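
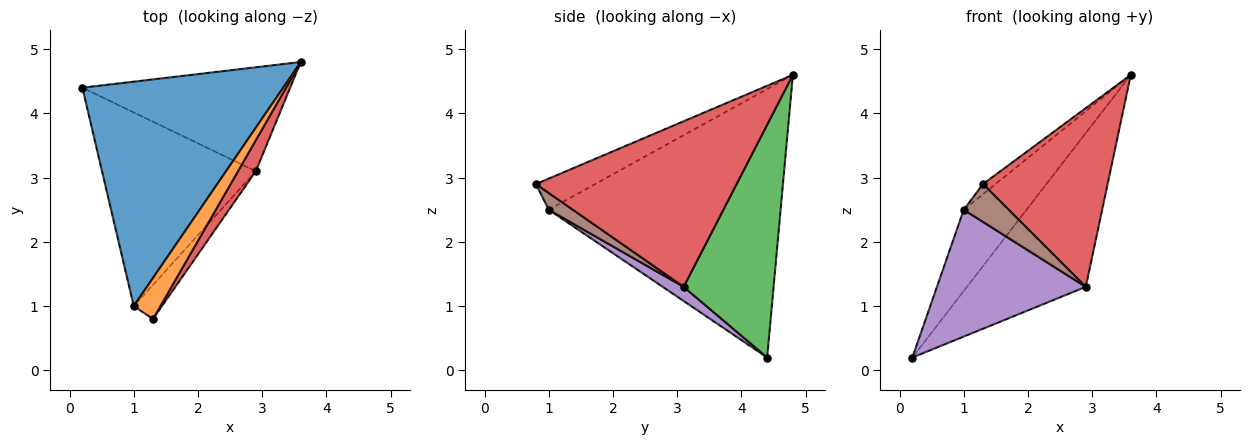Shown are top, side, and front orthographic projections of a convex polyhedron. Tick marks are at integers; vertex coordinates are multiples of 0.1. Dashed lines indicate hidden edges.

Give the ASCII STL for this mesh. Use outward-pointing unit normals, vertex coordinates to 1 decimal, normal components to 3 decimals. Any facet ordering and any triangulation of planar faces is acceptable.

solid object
 facet normal -0.783 0.212 0.585
  outer loop
   vertex 1.0 1.0 2.5
   vertex 3.6 4.8 4.6
   vertex 0.2 4.4 0.2
  endloop
 endfacet
 facet normal -0.750 0.159 0.642
  outer loop
   vertex 1.0 1.0 2.5
   vertex 1.3 0.8 2.9
   vertex 3.6 4.8 4.6
  endloop
 endfacet
 facet normal 0.531 0.702 -0.474
  outer loop
   vertex 2.9 3.1 1.3
   vertex 0.2 4.4 0.2
   vertex 3.6 4.8 4.6
  endloop
 endfacet
 facet normal 0.846 -0.525 0.091
  outer loop
   vertex 2.9 3.1 1.3
   vertex 3.6 4.8 4.6
   vertex 1.3 0.8 2.9
  endloop
 endfacet
 facet normal 0.077 -0.546 -0.834
  outer loop
   vertex 2.9 3.1 1.3
   vertex 1.0 1.0 2.5
   vertex 0.2 4.4 0.2
  endloop
 endfacet
 facet normal 0.370 -0.690 -0.622
  outer loop
   vertex 2.9 3.1 1.3
   vertex 1.3 0.8 2.9
   vertex 1.0 1.0 2.5
  endloop
 endfacet
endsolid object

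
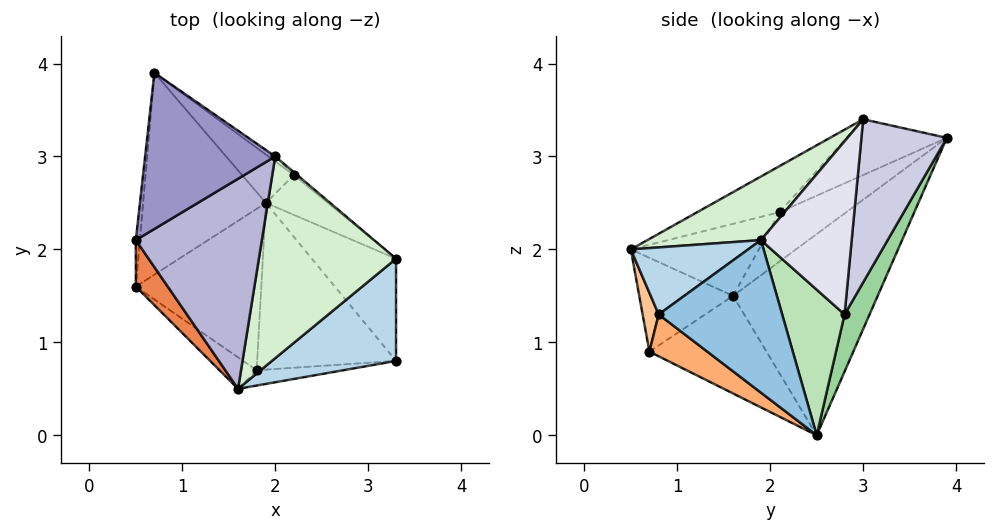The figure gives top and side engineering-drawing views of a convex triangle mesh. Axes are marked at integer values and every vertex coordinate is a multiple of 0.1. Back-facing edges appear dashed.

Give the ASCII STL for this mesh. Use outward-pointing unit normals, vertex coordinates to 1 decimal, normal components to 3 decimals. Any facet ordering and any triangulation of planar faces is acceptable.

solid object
 facet normal -0.776 0.417 -0.473
  outer loop
   vertex 1.9 2.5 0.0
   vertex 0.5 1.6 1.5
   vertex 0.7 3.9 3.2
  endloop
 endfacet
 facet normal 0.826 0.332 -0.456
  outer loop
   vertex 3.3 1.9 2.1
   vertex 3.3 0.8 1.3
   vertex 1.9 2.5 0.0
  endloop
 endfacet
 facet normal 0.400 -0.539 0.741
  outer loop
   vertex 3.3 1.9 2.1
   vertex 1.6 0.5 2.0
   vertex 3.3 0.8 1.3
  endloop
 endfacet
 facet normal -0.986 0.145 -0.081
  outer loop
   vertex 0.5 2.1 2.4
   vertex 0.7 3.9 3.2
   vertex 0.5 1.6 1.5
  endloop
 endfacet
 facet normal -0.738 -0.590 0.328
  outer loop
   vertex 0.5 2.1 2.4
   vertex 0.5 1.6 1.5
   vertex 1.6 0.5 2.0
  endloop
 endfacet
 facet normal 0.258 -0.443 -0.858
  outer loop
   vertex 1.8 0.7 0.9
   vertex 1.9 2.5 0.0
   vertex 3.3 0.8 1.3
  endloop
 endfacet
 facet normal 0.108 -0.981 -0.159
  outer loop
   vertex 1.8 0.7 0.9
   vertex 3.3 0.8 1.3
   vertex 1.6 0.5 2.0
  endloop
 endfacet
 facet normal -0.578 -0.339 -0.743
  outer loop
   vertex 1.8 0.7 0.9
   vertex 0.5 1.6 1.5
   vertex 1.9 2.5 0.0
  endloop
 endfacet
 facet normal -0.626 -0.739 -0.248
  outer loop
   vertex 1.8 0.7 0.9
   vertex 1.6 0.5 2.0
   vertex 0.5 1.6 1.5
  endloop
 endfacet
 facet normal 0.310 0.908 -0.281
  outer loop
   vertex 2.2 2.8 1.3
   vertex 1.9 2.5 0.0
   vertex 0.7 3.9 3.2
  endloop
 endfacet
 facet normal 0.727 0.613 -0.309
  outer loop
   vertex 2.2 2.8 1.3
   vertex 3.3 1.9 2.1
   vertex 1.9 2.5 0.0
  endloop
 endfacet
 facet normal 0.364 -0.499 0.786
  outer loop
   vertex 2.0 3.0 3.4
   vertex 1.6 0.5 2.0
   vertex 3.3 1.9 2.1
  endloop
 endfacet
 facet normal -0.370 -0.343 0.863
  outer loop
   vertex 2.0 3.0 3.4
   vertex 0.7 3.9 3.2
   vertex 0.5 2.1 2.4
  endloop
 endfacet
 facet normal -0.311 -0.426 0.850
  outer loop
   vertex 2.0 3.0 3.4
   vertex 0.5 2.1 2.4
   vertex 1.6 0.5 2.0
  endloop
 endfacet
 facet normal 0.572 0.820 -0.024
  outer loop
   vertex 2.0 3.0 3.4
   vertex 2.2 2.8 1.3
   vertex 0.7 3.9 3.2
  endloop
 endfacet
 facet normal 0.639 0.769 -0.012
  outer loop
   vertex 2.0 3.0 3.4
   vertex 3.3 1.9 2.1
   vertex 2.2 2.8 1.3
  endloop
 endfacet
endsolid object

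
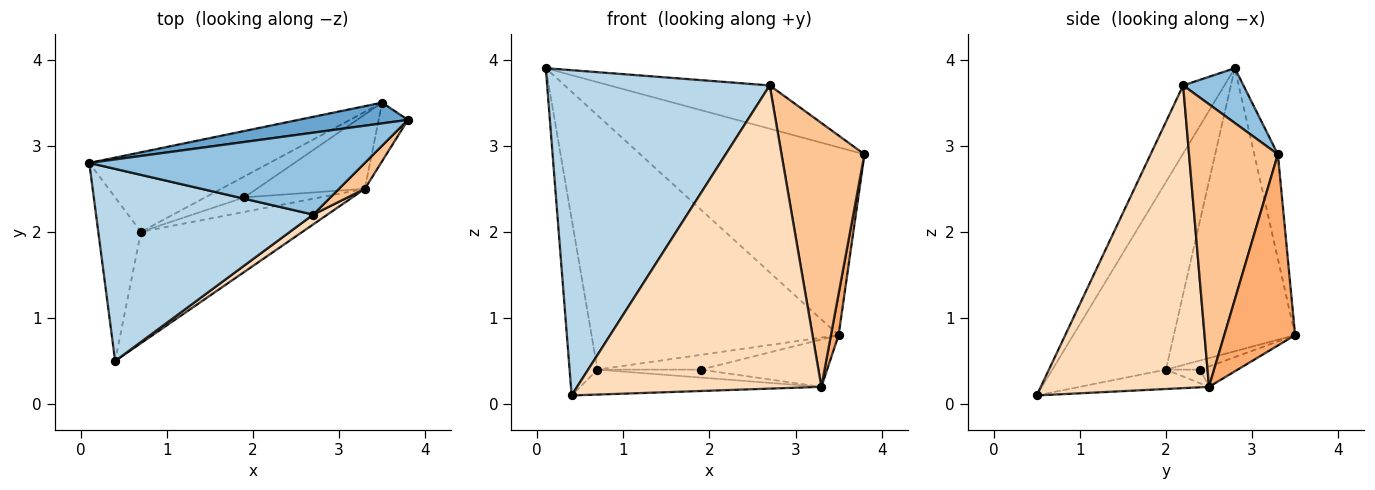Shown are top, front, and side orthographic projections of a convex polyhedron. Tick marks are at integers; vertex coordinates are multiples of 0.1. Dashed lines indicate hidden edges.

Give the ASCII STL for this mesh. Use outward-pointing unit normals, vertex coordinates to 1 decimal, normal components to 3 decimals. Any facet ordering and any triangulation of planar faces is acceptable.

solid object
 facet normal -0.104 0.989 0.109
  outer loop
   vertex 3.5 3.5 0.8
   vertex 0.1 2.8 3.9
   vertex 3.8 3.3 2.9
  endloop
 endfacet
 facet normal 0.173 0.460 0.871
  outer loop
   vertex 2.7 2.2 3.7
   vertex 3.8 3.3 2.9
   vertex 0.1 2.8 3.9
  endloop
 endfacet
 facet normal -0.158 -0.850 0.502
  outer loop
   vertex 2.7 2.2 3.7
   vertex 0.1 2.8 3.9
   vertex 0.4 0.5 0.1
  endloop
 endfacet
 facet normal -0.948 0.233 -0.216
  outer loop
   vertex 0.7 2.0 0.4
   vertex 0.4 0.5 0.1
   vertex 0.1 2.8 3.9
  endloop
 endfacet
 facet normal -0.424 0.864 -0.270
  outer loop
   vertex 0.7 2.0 0.4
   vertex 0.1 2.8 3.9
   vertex 3.5 3.5 0.8
  endloop
 endfacet
 facet normal 0.983 -0.106 -0.151
  outer loop
   vertex 3.3 2.5 0.2
   vertex 3.5 3.5 0.8
   vertex 3.8 3.3 2.9
  endloop
 endfacet
 facet normal 0.729 -0.681 0.067
  outer loop
   vertex 3.3 2.5 0.2
   vertex 3.8 3.3 2.9
   vertex 2.7 2.2 3.7
  endloop
 endfacet
 facet normal 0.567 -0.823 0.027
  outer loop
   vertex 3.3 2.5 0.2
   vertex 2.7 2.2 3.7
   vertex 0.4 0.5 0.1
  endloop
 endfacet
 facet normal -0.116 0.217 -0.969
  outer loop
   vertex 3.3 2.5 0.2
   vertex 0.4 0.5 0.1
   vertex 0.7 2.0 0.4
  endloop
 endfacet
 facet normal -0.189 0.566 -0.802
  outer loop
   vertex 1.9 2.4 0.4
   vertex 0.7 2.0 0.4
   vertex 3.5 3.5 0.8
  endloop
 endfacet
 facet normal -0.157 0.531 -0.833
  outer loop
   vertex 1.9 2.4 0.4
   vertex 3.5 3.5 0.8
   vertex 3.3 2.5 0.2
  endloop
 endfacet
 facet normal -0.158 0.473 -0.867
  outer loop
   vertex 1.9 2.4 0.4
   vertex 3.3 2.5 0.2
   vertex 0.7 2.0 0.4
  endloop
 endfacet
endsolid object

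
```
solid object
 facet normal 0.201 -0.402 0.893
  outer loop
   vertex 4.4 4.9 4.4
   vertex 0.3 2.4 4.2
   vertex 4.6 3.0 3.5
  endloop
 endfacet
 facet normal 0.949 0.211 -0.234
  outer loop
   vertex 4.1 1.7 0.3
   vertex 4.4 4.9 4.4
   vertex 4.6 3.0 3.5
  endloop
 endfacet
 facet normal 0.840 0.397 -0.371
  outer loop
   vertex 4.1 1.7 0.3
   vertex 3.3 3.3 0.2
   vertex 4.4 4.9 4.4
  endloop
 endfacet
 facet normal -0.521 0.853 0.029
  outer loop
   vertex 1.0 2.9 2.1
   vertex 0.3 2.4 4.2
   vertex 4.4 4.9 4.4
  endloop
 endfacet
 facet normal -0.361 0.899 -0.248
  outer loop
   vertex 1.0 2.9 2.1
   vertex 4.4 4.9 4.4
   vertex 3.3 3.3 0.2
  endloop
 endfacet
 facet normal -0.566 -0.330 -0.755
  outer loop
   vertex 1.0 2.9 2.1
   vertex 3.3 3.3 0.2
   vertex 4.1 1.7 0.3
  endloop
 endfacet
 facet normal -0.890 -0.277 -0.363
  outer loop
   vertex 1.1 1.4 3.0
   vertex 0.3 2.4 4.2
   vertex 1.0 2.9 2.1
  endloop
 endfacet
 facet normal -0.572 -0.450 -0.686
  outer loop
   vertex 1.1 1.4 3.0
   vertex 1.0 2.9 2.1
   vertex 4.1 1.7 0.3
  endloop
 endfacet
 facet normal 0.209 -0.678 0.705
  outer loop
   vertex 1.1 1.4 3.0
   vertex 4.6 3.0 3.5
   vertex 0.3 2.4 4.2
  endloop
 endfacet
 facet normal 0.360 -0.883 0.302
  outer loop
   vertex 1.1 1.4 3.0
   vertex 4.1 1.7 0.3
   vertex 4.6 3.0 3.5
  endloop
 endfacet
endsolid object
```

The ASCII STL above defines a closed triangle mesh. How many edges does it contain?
15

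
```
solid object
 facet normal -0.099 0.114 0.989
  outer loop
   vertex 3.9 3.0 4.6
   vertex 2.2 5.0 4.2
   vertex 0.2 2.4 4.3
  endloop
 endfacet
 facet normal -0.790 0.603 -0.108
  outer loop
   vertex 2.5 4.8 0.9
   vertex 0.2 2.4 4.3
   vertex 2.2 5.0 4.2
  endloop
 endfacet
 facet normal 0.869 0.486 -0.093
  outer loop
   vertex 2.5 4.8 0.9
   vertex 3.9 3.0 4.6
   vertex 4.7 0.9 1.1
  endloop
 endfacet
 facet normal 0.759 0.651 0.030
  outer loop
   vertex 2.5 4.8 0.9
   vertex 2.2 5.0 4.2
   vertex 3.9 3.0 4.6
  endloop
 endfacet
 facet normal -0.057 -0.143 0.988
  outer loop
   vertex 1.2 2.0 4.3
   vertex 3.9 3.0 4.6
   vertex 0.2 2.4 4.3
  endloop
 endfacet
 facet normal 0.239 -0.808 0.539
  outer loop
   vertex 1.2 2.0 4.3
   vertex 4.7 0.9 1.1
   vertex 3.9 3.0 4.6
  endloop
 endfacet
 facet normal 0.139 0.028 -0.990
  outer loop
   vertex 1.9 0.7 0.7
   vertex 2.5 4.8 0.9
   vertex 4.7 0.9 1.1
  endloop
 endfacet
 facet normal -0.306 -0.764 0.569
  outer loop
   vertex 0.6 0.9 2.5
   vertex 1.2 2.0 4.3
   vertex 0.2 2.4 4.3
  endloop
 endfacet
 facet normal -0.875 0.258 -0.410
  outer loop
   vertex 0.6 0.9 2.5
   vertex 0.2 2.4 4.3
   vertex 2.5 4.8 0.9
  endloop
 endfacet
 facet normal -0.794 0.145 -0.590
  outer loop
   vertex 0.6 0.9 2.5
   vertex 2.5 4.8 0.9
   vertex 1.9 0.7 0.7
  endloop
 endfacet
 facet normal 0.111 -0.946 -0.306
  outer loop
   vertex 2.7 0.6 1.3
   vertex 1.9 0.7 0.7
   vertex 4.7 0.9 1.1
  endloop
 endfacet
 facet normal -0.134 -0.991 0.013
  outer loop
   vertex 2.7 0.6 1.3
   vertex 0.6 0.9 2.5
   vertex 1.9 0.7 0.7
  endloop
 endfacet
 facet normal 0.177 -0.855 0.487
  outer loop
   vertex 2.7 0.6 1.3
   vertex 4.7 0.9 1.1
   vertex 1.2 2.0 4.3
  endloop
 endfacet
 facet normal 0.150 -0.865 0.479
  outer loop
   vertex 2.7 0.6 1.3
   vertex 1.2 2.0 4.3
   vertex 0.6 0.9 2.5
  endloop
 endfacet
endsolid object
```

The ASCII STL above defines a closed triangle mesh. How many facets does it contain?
14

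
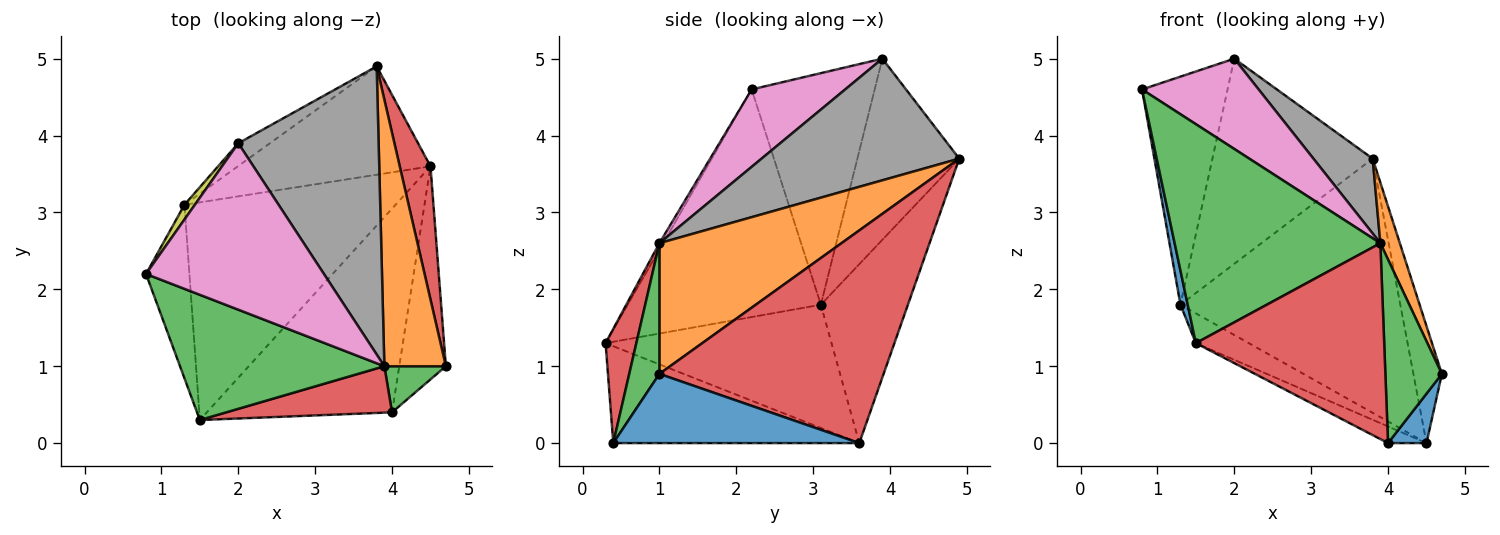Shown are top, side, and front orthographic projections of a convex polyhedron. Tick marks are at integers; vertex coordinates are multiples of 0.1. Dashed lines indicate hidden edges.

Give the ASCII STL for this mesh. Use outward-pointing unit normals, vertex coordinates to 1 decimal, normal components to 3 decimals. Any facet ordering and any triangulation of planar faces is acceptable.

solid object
 facet normal -0.982 -0.037 -0.187
  outer loop
   vertex 1.3 3.1 1.8
   vertex 1.5 0.3 1.3
   vertex 0.8 2.2 4.6
  endloop
 endfacet
 facet normal 0.901 -0.096 0.424
  outer loop
   vertex 3.9 1.0 2.6
   vertex 4.7 1.0 0.9
   vertex 3.8 4.9 3.7
  endloop
 endfacet
 facet normal -0.016 -0.868 0.496
  outer loop
   vertex 3.9 1.0 2.6
   vertex 0.8 2.2 4.6
   vertex 1.5 0.3 1.3
  endloop
 endfacet
 facet normal 0.982 0.125 0.142
  outer loop
   vertex 4.5 3.6 0.0
   vertex 3.8 4.9 3.7
   vertex 4.7 1.0 0.9
  endloop
 endfacet
 facet normal -0.342 0.864 -0.368
  outer loop
   vertex 4.5 3.6 0.0
   vertex 1.3 3.1 1.8
   vertex 3.8 4.9 3.7
  endloop
 endfacet
 facet normal -0.501 0.117 -0.858
  outer loop
   vertex 4.5 3.6 0.0
   vertex 1.5 0.3 1.3
   vertex 1.3 3.1 1.8
  endloop
 endfacet
 facet normal 0.357 -0.445 0.821
  outer loop
   vertex 2.0 3.9 5.0
   vertex 0.8 2.2 4.6
   vertex 3.9 1.0 2.6
  endloop
 endfacet
 facet normal 0.643 -0.193 0.742
  outer loop
   vertex 2.0 3.9 5.0
   vertex 3.9 1.0 2.6
   vertex 3.8 4.9 3.7
  endloop
 endfacet
 facet normal -0.820 0.570 0.037
  outer loop
   vertex 2.0 3.9 5.0
   vertex 1.3 3.1 1.8
   vertex 0.8 2.2 4.6
  endloop
 endfacet
 facet normal -0.534 0.840 -0.093
  outer loop
   vertex 2.0 3.9 5.0
   vertex 3.8 4.9 3.7
   vertex 1.3 3.1 1.8
  endloop
 endfacet
 facet normal 0.823 -0.129 -0.554
  outer loop
   vertex 4.0 0.4 0.0
   vertex 4.5 3.6 0.0
   vertex 4.7 1.0 0.9
  endloop
 endfacet
 facet normal -0.462 0.072 -0.884
  outer loop
   vertex 4.0 0.4 0.0
   vertex 1.5 0.3 1.3
   vertex 4.5 3.6 0.0
  endloop
 endfacet
 facet normal 0.460 -0.861 0.216
  outer loop
   vertex 4.0 0.4 0.0
   vertex 4.7 1.0 0.9
   vertex 3.9 1.0 2.6
  endloop
 endfacet
 facet normal 0.157 -0.961 0.228
  outer loop
   vertex 4.0 0.4 0.0
   vertex 3.9 1.0 2.6
   vertex 1.5 0.3 1.3
  endloop
 endfacet
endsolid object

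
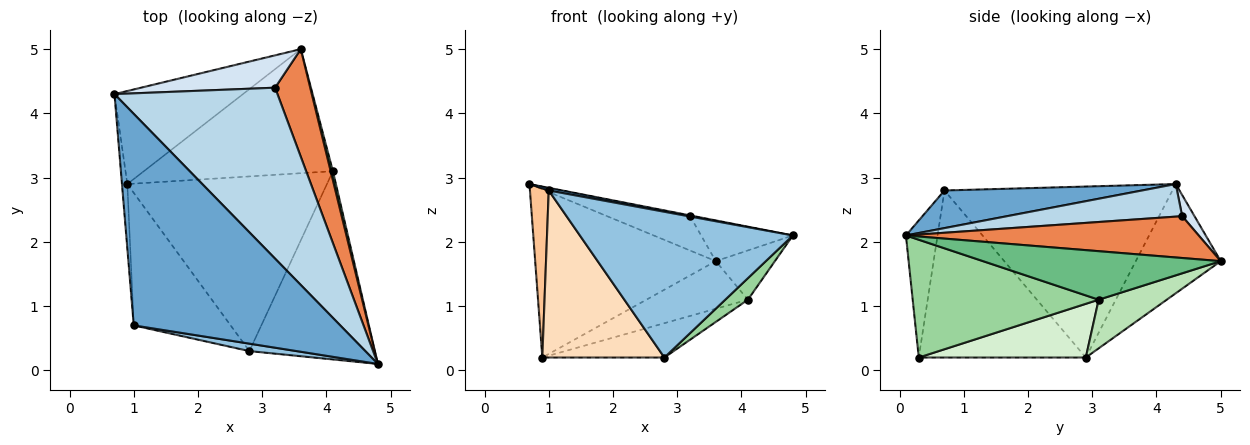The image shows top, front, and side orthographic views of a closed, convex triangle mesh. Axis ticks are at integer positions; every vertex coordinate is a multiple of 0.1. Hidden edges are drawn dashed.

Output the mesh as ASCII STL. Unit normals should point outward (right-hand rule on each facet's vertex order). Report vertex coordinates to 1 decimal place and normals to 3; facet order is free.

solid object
 facet normal 0.179 -0.012 0.984
  outer loop
   vertex 1.0 0.7 2.8
   vertex 4.8 0.1 2.1
   vertex 0.7 4.3 2.9
  endloop
 endfacet
 facet normal -0.147 -0.988 0.050
  outer loop
   vertex 1.0 0.7 2.8
   vertex 2.8 0.3 0.2
   vertex 4.8 0.1 2.1
  endloop
 endfacet
 facet normal 0.196 0.004 0.981
  outer loop
   vertex 3.2 4.4 2.4
   vertex 0.7 4.3 2.9
   vertex 4.8 0.1 2.1
  endloop
 endfacet
 facet normal 0.107 0.724 0.682
  outer loop
   vertex 3.2 4.4 2.4
   vertex 3.6 5.0 1.7
   vertex 0.7 4.3 2.9
  endloop
 endfacet
 facet normal 0.745 0.233 0.625
  outer loop
   vertex 3.2 4.4 2.4
   vertex 4.8 0.1 2.1
   vertex 3.6 5.0 1.7
  endloop
 endfacet
 facet normal -0.381 0.809 -0.448
  outer loop
   vertex 0.9 2.9 0.2
   vertex 0.7 4.3 2.9
   vertex 3.6 5.0 1.7
  endloop
 endfacet
 facet normal -0.996 -0.082 -0.031
  outer loop
   vertex 0.9 2.9 0.2
   vertex 1.0 0.7 2.8
   vertex 0.7 4.3 2.9
  endloop
 endfacet
 facet normal -0.731 -0.534 -0.424
  outer loop
   vertex 0.9 2.9 0.2
   vertex 2.8 0.3 0.2
   vertex 1.0 0.7 2.8
  endloop
 endfacet
 facet normal 0.969 0.241 0.045
  outer loop
   vertex 4.1 3.1 1.1
   vertex 3.6 5.0 1.7
   vertex 4.8 0.1 2.1
  endloop
 endfacet
 facet normal 0.682 -0.083 -0.727
  outer loop
   vertex 4.1 3.1 1.1
   vertex 4.8 0.1 2.1
   vertex 2.8 0.3 0.2
  endloop
 endfacet
 facet normal 0.234 0.348 -0.908
  outer loop
   vertex 4.1 3.1 1.1
   vertex 0.9 2.9 0.2
   vertex 3.6 5.0 1.7
  endloop
 endfacet
 facet normal 0.255 0.186 -0.949
  outer loop
   vertex 4.1 3.1 1.1
   vertex 2.8 0.3 0.2
   vertex 0.9 2.9 0.2
  endloop
 endfacet
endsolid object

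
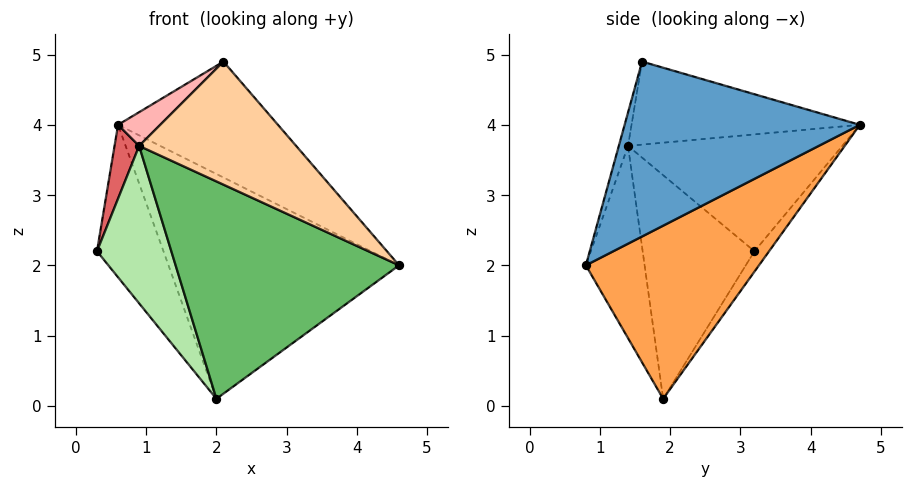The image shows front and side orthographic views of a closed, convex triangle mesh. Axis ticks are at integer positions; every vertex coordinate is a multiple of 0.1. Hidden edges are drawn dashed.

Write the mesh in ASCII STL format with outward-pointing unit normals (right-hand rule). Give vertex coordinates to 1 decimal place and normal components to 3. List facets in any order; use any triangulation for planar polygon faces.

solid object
 facet normal 0.722 0.491 0.487
  outer loop
   vertex 2.1 1.6 4.9
   vertex 4.6 0.8 2.0
   vertex 0.6 4.7 4.0
  endloop
 endfacet
 facet normal -0.169 0.771 -0.614
  outer loop
   vertex 2.0 1.9 0.1
   vertex 0.3 3.2 2.2
   vertex 0.6 4.7 4.0
  endloop
 endfacet
 facet normal 0.565 0.753 -0.338
  outer loop
   vertex 2.0 1.9 0.1
   vertex 0.6 4.7 4.0
   vertex 4.6 0.8 2.0
  endloop
 endfacet
 facet normal -0.057 -0.974 0.219
  outer loop
   vertex 0.9 1.4 3.7
   vertex 4.6 0.8 2.0
   vertex 2.1 1.6 4.9
  endloop
 endfacet
 facet normal -0.249 -0.946 -0.207
  outer loop
   vertex 0.9 1.4 3.7
   vertex 2.0 1.9 0.1
   vertex 4.6 0.8 2.0
  endloop
 endfacet
 facet normal -0.790 -0.526 -0.315
  outer loop
   vertex 0.9 1.4 3.7
   vertex 0.3 3.2 2.2
   vertex 2.0 1.9 0.1
  endloop
 endfacet
 facet normal -0.961 -0.110 0.252
  outer loop
   vertex 0.9 1.4 3.7
   vertex 0.6 4.7 4.0
   vertex 0.3 3.2 2.2
  endloop
 endfacet
 facet normal -0.691 -0.128 0.712
  outer loop
   vertex 0.9 1.4 3.7
   vertex 2.1 1.6 4.9
   vertex 0.6 4.7 4.0
  endloop
 endfacet
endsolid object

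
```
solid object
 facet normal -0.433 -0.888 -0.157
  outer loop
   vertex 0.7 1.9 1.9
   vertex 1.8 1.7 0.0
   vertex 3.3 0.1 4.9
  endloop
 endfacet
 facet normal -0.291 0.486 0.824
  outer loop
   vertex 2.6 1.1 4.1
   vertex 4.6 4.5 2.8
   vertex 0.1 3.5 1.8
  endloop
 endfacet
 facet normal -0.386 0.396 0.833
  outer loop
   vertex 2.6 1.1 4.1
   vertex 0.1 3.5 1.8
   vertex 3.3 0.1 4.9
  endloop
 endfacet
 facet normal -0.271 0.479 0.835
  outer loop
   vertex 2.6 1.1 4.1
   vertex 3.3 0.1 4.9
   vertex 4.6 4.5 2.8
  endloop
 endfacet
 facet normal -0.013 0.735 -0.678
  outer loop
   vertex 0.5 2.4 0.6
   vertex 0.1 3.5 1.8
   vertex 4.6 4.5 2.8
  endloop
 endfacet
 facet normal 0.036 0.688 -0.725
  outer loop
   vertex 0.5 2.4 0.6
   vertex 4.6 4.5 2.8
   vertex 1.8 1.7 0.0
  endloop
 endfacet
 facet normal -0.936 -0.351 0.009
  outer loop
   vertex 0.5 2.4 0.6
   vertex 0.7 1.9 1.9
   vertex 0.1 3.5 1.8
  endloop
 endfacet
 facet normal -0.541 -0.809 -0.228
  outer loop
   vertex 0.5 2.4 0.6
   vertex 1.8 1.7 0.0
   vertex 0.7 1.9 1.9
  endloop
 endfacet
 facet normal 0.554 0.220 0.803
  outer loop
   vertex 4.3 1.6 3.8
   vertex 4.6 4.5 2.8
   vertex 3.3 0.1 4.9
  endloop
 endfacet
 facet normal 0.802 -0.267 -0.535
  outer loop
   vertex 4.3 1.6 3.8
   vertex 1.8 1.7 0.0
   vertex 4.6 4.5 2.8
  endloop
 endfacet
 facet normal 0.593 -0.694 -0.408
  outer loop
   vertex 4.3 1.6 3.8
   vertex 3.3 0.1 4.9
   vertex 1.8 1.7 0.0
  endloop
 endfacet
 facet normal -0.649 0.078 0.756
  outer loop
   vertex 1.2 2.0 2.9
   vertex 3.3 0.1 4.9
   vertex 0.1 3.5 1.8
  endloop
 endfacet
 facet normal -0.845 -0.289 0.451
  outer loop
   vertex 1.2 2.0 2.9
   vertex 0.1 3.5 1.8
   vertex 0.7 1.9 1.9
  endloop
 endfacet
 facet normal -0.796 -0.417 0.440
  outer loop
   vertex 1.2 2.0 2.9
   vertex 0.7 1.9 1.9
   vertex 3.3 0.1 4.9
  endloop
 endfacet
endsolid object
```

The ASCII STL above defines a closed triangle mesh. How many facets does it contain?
14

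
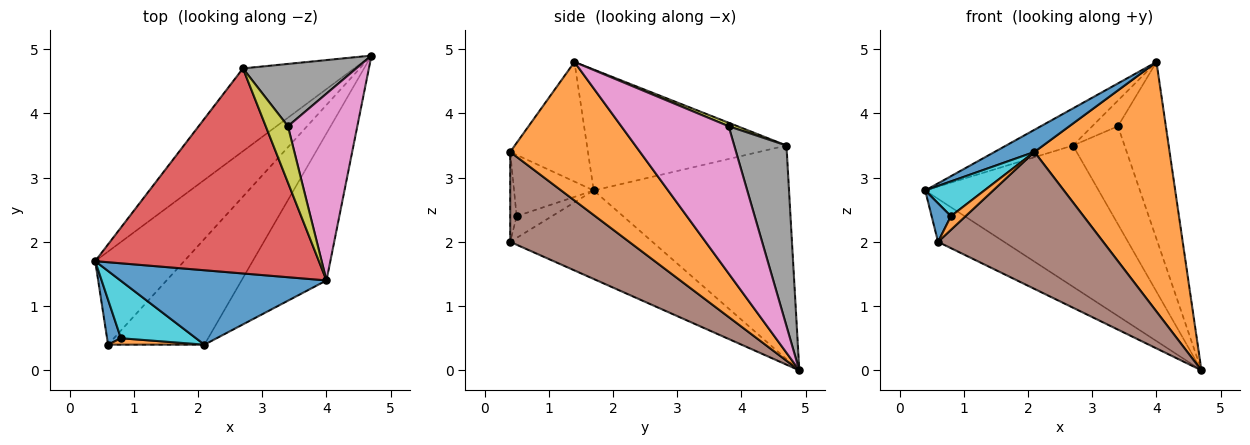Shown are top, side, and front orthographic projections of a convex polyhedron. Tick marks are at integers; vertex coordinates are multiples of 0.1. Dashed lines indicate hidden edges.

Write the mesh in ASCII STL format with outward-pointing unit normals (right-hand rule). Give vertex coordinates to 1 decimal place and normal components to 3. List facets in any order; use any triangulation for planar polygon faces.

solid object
 facet normal -0.486 -0.249 0.838
  outer loop
   vertex 2.1 0.4 3.4
   vertex 4.0 1.4 4.8
   vertex 0.4 1.7 2.8
  endloop
 endfacet
 facet normal 0.638 -0.664 -0.391
  outer loop
   vertex 2.1 0.4 3.4
   vertex 4.7 4.9 0.0
   vertex 4.0 1.4 4.8
  endloop
 endfacet
 facet normal -0.697 0.619 -0.363
  outer loop
   vertex 2.7 4.7 3.5
   vertex 4.7 4.9 0.0
   vertex 0.4 1.7 2.8
  endloop
 endfacet
 facet normal -0.470 0.157 0.869
  outer loop
   vertex 2.7 4.7 3.5
   vertex 0.4 1.7 2.8
   vertex 4.0 1.4 4.8
  endloop
 endfacet
 facet normal -0.670 0.311 -0.674
  outer loop
   vertex 0.6 0.4 2.0
   vertex 0.4 1.7 2.8
   vertex 4.7 4.9 0.0
  endloop
 endfacet
 facet normal 0.496 -0.687 -0.531
  outer loop
   vertex 0.6 0.4 2.0
   vertex 4.7 4.9 0.0
   vertex 2.1 0.4 3.4
  endloop
 endfacet
 facet normal 0.839 0.374 0.395
  outer loop
   vertex 3.4 3.8 3.8
   vertex 4.0 1.4 4.8
   vertex 4.7 4.9 0.0
  endloop
 endfacet
 facet normal 0.650 0.641 0.408
  outer loop
   vertex 3.4 3.8 3.8
   vertex 4.7 4.9 0.0
   vertex 2.7 4.7 3.5
  endloop
 endfacet
 facet normal 0.142 0.411 0.901
  outer loop
   vertex 3.4 3.8 3.8
   vertex 2.7 4.7 3.5
   vertex 4.0 1.4 4.8
  endloop
 endfacet
 facet normal -0.572 -0.425 0.702
  outer loop
   vertex 0.8 0.5 2.4
   vertex 2.1 0.4 3.4
   vertex 0.4 1.7 2.8
  endloop
 endfacet
 facet normal -0.766 -0.418 0.488
  outer loop
   vertex 0.8 0.5 2.4
   vertex 0.4 1.7 2.8
   vertex 0.6 0.4 2.0
  endloop
 endfacet
 facet normal -0.368 -0.842 0.395
  outer loop
   vertex 0.8 0.5 2.4
   vertex 0.6 0.4 2.0
   vertex 2.1 0.4 3.4
  endloop
 endfacet
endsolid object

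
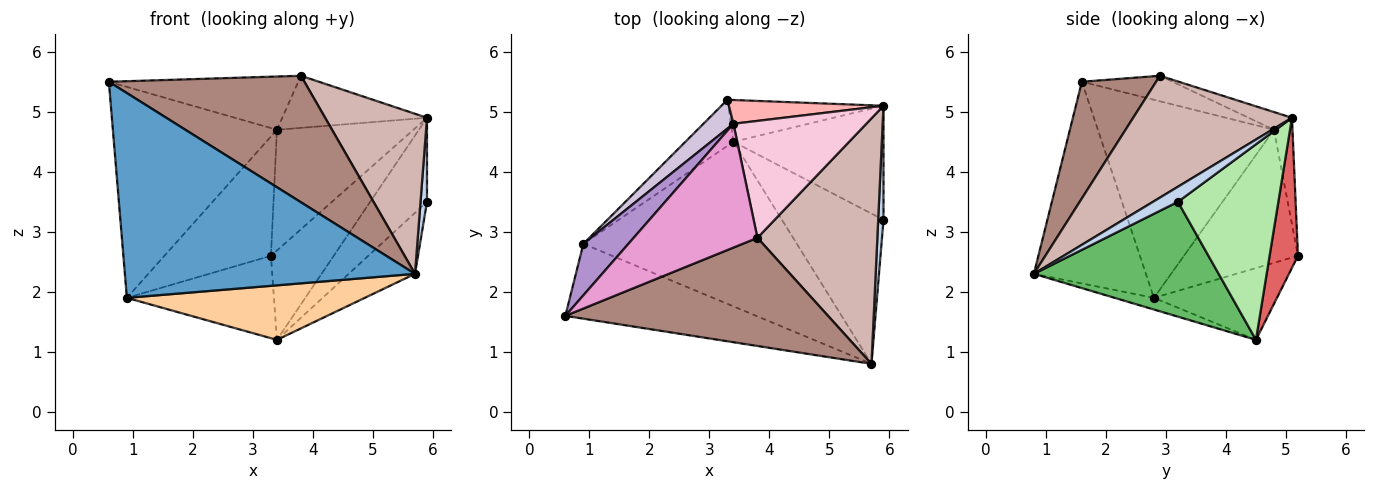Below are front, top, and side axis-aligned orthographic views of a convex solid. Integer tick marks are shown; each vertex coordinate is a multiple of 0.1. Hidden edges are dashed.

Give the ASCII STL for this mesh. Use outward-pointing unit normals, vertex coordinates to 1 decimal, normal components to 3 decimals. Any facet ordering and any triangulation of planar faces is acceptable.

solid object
 facet normal -0.341 -0.883 -0.323
  outer loop
   vertex 0.9 2.8 1.9
   vertex 5.7 0.8 2.3
   vertex 0.6 1.6 5.5
  endloop
 endfacet
 facet normal 0.916 -0.238 0.322
  outer loop
   vertex 5.9 5.1 4.9
   vertex 5.7 0.8 2.3
   vertex 5.9 3.2 3.5
  endloop
 endfacet
 facet normal -0.590 0.705 -0.394
  outer loop
   vertex 3.4 4.5 1.2
   vertex 0.9 2.8 1.9
   vertex 3.3 5.2 2.6
  endloop
 endfacet
 facet normal -0.052 -0.314 -0.948
  outer loop
   vertex 3.4 4.5 1.2
   vertex 5.7 0.8 2.3
   vertex 0.9 2.8 1.9
  endloop
 endfacet
 facet normal 0.723 0.260 -0.640
  outer loop
   vertex 3.4 4.5 1.2
   vertex 5.9 3.2 3.5
   vertex 5.7 0.8 2.3
  endloop
 endfacet
 facet normal 0.724 0.409 -0.555
  outer loop
   vertex 3.4 4.5 1.2
   vertex 5.9 5.1 4.9
   vertex 5.9 3.2 3.5
  endloop
 endfacet
 facet normal 0.379 0.838 -0.392
  outer loop
   vertex 3.4 4.5 1.2
   vertex 3.3 5.2 2.6
   vertex 5.9 5.1 4.9
  endloop
 endfacet
 facet normal -0.132 0.973 0.192
  outer loop
   vertex 3.4 4.8 4.7
   vertex 5.9 5.1 4.9
   vertex 3.3 5.2 2.6
  endloop
 endfacet
 facet normal -0.722 0.672 0.164
  outer loop
   vertex 3.4 4.8 4.7
   vertex 0.9 2.8 1.9
   vertex 0.6 1.6 5.5
  endloop
 endfacet
 facet normal -0.721 0.674 0.163
  outer loop
   vertex 3.4 4.8 4.7
   vertex 3.3 5.2 2.6
   vertex 0.9 2.8 1.9
  endloop
 endfacet
 facet normal 0.277 -0.730 0.624
  outer loop
   vertex 3.8 2.9 5.6
   vertex 0.6 1.6 5.5
   vertex 5.7 0.8 2.3
  endloop
 endfacet
 facet normal 0.648 -0.416 0.638
  outer loop
   vertex 3.8 2.9 5.6
   vertex 5.7 0.8 2.3
   vertex 5.9 5.1 4.9
  endloop
 endfacet
 facet normal -0.186 0.388 0.903
  outer loop
   vertex 3.8 2.9 5.6
   vertex 3.4 4.8 4.7
   vertex 0.6 1.6 5.5
  endloop
 endfacet
 facet normal -0.121 0.404 0.907
  outer loop
   vertex 3.8 2.9 5.6
   vertex 5.9 5.1 4.9
   vertex 3.4 4.8 4.7
  endloop
 endfacet
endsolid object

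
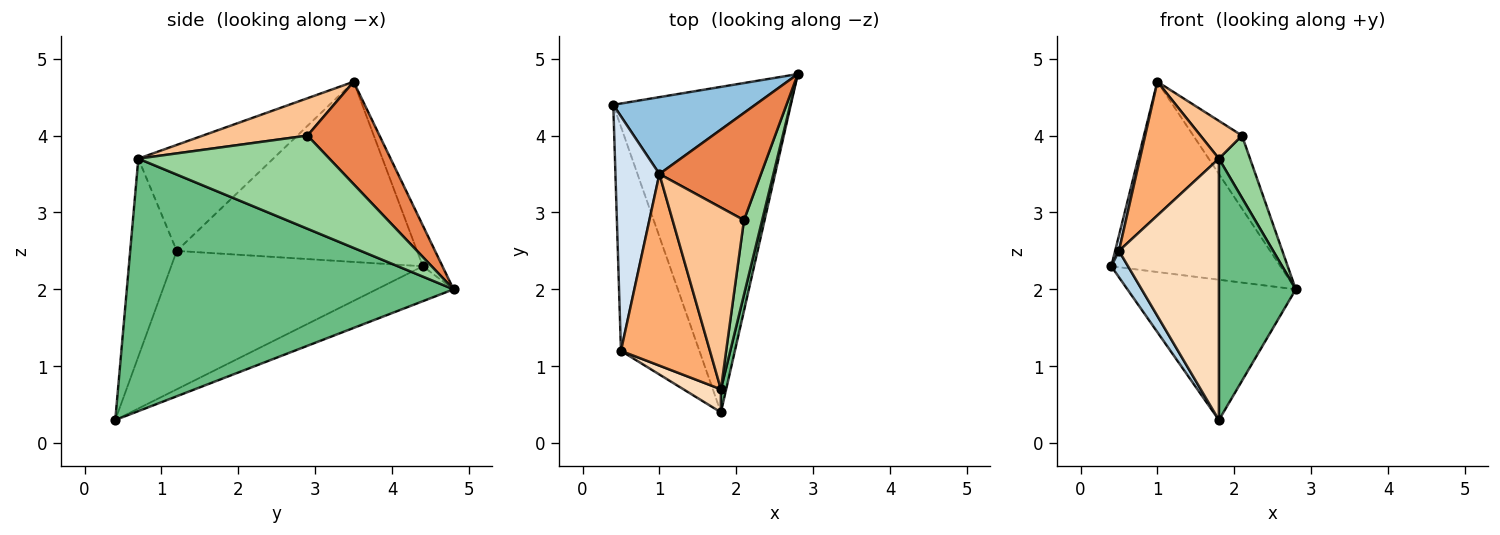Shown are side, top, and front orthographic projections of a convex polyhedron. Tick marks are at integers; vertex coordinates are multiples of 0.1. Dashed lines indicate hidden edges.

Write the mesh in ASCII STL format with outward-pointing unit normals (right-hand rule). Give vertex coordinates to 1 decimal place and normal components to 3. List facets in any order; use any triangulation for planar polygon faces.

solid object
 facet normal -0.178 0.390 -0.904
  outer loop
   vertex 1.8 0.4 0.3
   vertex 0.4 4.4 2.3
   vertex 2.8 4.8 2.0
  endloop
 endfacet
 facet normal -0.107 0.922 0.372
  outer loop
   vertex 1.0 3.5 4.7
   vertex 2.8 4.8 2.0
   vertex 0.4 4.4 2.3
  endloop
 endfacet
 facet normal -0.869 -0.058 -0.492
  outer loop
   vertex 0.5 1.2 2.5
   vertex 0.4 4.4 2.3
   vertex 1.8 0.4 0.3
  endloop
 endfacet
 facet normal -0.971 -0.016 0.237
  outer loop
   vertex 0.5 1.2 2.5
   vertex 1.0 3.5 4.7
   vertex 0.4 4.4 2.3
  endloop
 endfacet
 facet normal 0.640 0.433 0.635
  outer loop
   vertex 2.1 2.9 4.0
   vertex 2.8 4.8 2.0
   vertex 1.0 3.5 4.7
  endloop
 endfacet
 facet normal -0.699 -0.409 0.587
  outer loop
   vertex 1.8 0.7 3.7
   vertex 1.0 3.5 4.7
   vertex 0.5 1.2 2.5
  endloop
 endfacet
 facet normal 0.456 -0.181 0.871
  outer loop
   vertex 1.8 0.7 3.7
   vertex 2.1 2.9 4.0
   vertex 1.0 3.5 4.7
  endloop
 endfacet
 facet normal -0.421 -0.904 0.080
  outer loop
   vertex 1.8 0.7 3.7
   vertex 0.5 1.2 2.5
   vertex 1.8 0.4 0.3
  endloop
 endfacet
 facet normal 0.973 -0.229 0.020
  outer loop
   vertex 1.8 0.7 3.7
   vertex 1.8 0.4 0.3
   vertex 2.8 4.8 2.0
  endloop
 endfacet
 facet normal 0.969 -0.158 0.189
  outer loop
   vertex 1.8 0.7 3.7
   vertex 2.8 4.8 2.0
   vertex 2.1 2.9 4.0
  endloop
 endfacet
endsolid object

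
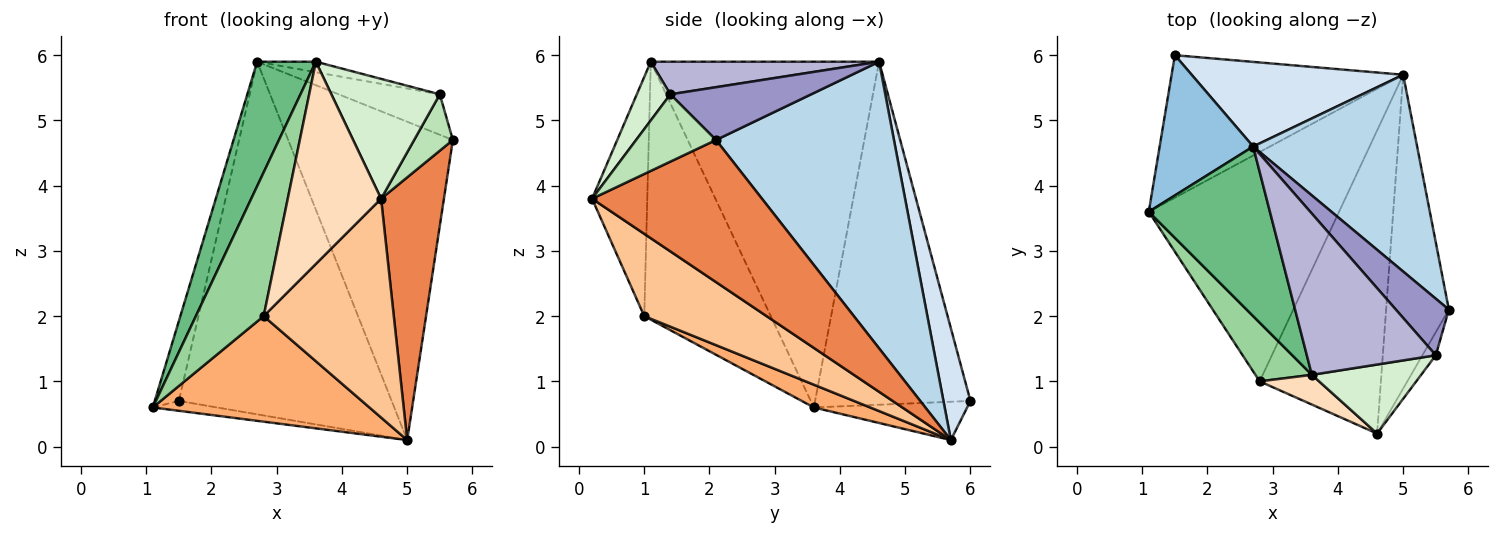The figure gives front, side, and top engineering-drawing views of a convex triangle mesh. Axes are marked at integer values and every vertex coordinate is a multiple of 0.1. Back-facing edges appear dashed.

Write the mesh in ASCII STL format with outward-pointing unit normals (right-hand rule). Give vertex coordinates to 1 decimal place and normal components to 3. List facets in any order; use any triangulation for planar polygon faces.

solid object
 facet normal -0.163 0.068 -0.984
  outer loop
   vertex 1.5 6.0 0.7
   vertex 5.0 5.7 0.1
   vertex 1.1 3.6 0.6
  endloop
 endfacet
 facet normal -0.954 0.148 0.260
  outer loop
   vertex 2.7 4.6 5.9
   vertex 1.5 6.0 0.7
   vertex 1.1 3.6 0.6
  endloop
 endfacet
 facet normal 0.677 0.626 0.387
  outer loop
   vertex 2.7 4.6 5.9
   vertex 5.7 2.1 4.7
   vertex 5.0 5.7 0.1
  endloop
 endfacet
 facet normal 0.122 0.965 0.232
  outer loop
   vertex 2.7 4.6 5.9
   vertex 5.0 5.7 0.1
   vertex 1.5 6.0 0.7
  endloop
 endfacet
 facet normal 0.867 -0.320 -0.383
  outer loop
   vertex 4.6 0.2 3.8
   vertex 5.0 5.7 0.1
   vertex 5.7 2.1 4.7
  endloop
 endfacet
 facet normal 0.108 -0.416 -0.903
  outer loop
   vertex 2.8 1.0 2.0
   vertex 1.1 3.6 0.6
   vertex 5.0 5.7 0.1
  endloop
 endfacet
 facet normal 0.482 -0.513 -0.710
  outer loop
   vertex 2.8 1.0 2.0
   vertex 5.0 5.7 0.1
   vertex 4.6 0.2 3.8
  endloop
 endfacet
 facet normal -0.505 -0.854 0.125
  outer loop
   vertex 3.6 1.1 5.9
   vertex 2.8 1.0 2.0
   vertex 4.6 0.2 3.8
  endloop
 endfacet
 facet normal -0.917 -0.236 0.321
  outer loop
   vertex 3.6 1.1 5.9
   vertex 2.7 4.6 5.9
   vertex 1.1 3.6 0.6
  endloop
 endfacet
 facet normal -0.865 -0.464 0.189
  outer loop
   vertex 3.6 1.1 5.9
   vertex 1.1 3.6 0.6
   vertex 2.8 1.0 2.0
  endloop
 endfacet
 facet normal 0.886 -0.429 -0.176
  outer loop
   vertex 5.5 1.4 5.4
   vertex 4.6 0.2 3.8
   vertex 5.7 2.1 4.7
  endloop
 endfacet
 facet normal 0.259 -0.837 0.482
  outer loop
   vertex 5.5 1.4 5.4
   vertex 3.6 1.1 5.9
   vertex 4.6 0.2 3.8
  endloop
 endfacet
 facet normal 0.630 0.452 0.632
  outer loop
   vertex 5.5 1.4 5.4
   vertex 5.7 2.1 4.7
   vertex 2.7 4.6 5.9
  endloop
 endfacet
 facet normal 0.245 0.063 0.968
  outer loop
   vertex 5.5 1.4 5.4
   vertex 2.7 4.6 5.9
   vertex 3.6 1.1 5.9
  endloop
 endfacet
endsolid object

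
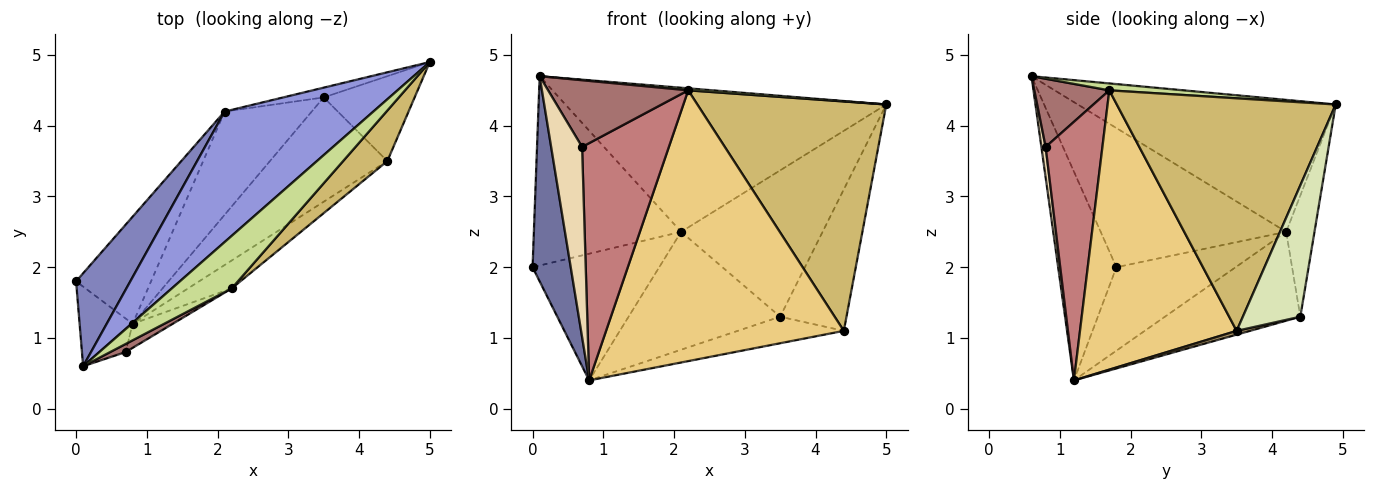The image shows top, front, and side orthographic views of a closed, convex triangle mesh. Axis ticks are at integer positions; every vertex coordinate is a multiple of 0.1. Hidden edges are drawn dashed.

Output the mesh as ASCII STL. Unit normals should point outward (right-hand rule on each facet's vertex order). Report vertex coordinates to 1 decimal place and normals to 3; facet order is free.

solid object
 facet normal -0.818 -0.536 -0.208
  outer loop
   vertex 0.8 1.2 0.4
   vertex 0.1 0.6 4.7
   vertex 0.0 1.8 2.0
  endloop
 endfacet
 facet normal -0.749 0.595 0.292
  outer loop
   vertex 2.1 4.2 2.5
   vertex 0.0 1.8 2.0
   vertex 0.1 0.6 4.7
  endloop
 endfacet
 facet normal -0.512 0.637 0.577
  outer loop
   vertex 2.1 4.2 2.5
   vertex 0.1 0.6 4.7
   vertex 5.0 4.9 4.3
  endloop
 endfacet
 facet normal -0.196 0.978 -0.065
  outer loop
   vertex 2.1 4.2 2.5
   vertex 5.0 4.9 4.3
   vertex 3.5 4.4 1.3
  endloop
 endfacet
 facet normal -0.584 0.620 -0.524
  outer loop
   vertex 2.1 4.2 2.5
   vertex 0.8 1.2 0.4
   vertex 0.0 1.8 2.0
  endloop
 endfacet
 facet normal -0.558 0.624 -0.547
  outer loop
   vertex 2.1 4.2 2.5
   vertex 3.5 4.4 1.3
   vertex 0.8 1.2 0.4
  endloop
 endfacet
 facet normal 0.115 -0.038 0.993
  outer loop
   vertex 2.2 1.7 4.5
   vertex 5.0 4.9 4.3
   vertex 0.1 0.6 4.7
  endloop
 endfacet
 facet normal 0.596 0.688 -0.413
  outer loop
   vertex 4.4 3.5 1.1
   vertex 3.5 4.4 1.3
   vertex 5.0 4.9 4.3
  endloop
 endfacet
 facet normal 0.031 0.246 -0.969
  outer loop
   vertex 4.4 3.5 1.1
   vertex 0.8 1.2 0.4
   vertex 3.5 4.4 1.3
  endloop
 endfacet
 facet normal 0.749 -0.647 0.142
  outer loop
   vertex 4.4 3.5 1.1
   vertex 5.0 4.9 4.3
   vertex 2.2 1.7 4.5
  endloop
 endfacet
 facet normal 0.548 -0.832 -0.086
  outer loop
   vertex 4.4 3.5 1.1
   vertex 2.2 1.7 4.5
   vertex 0.8 1.2 0.4
  endloop
 endfacet
 facet normal 0.136 -0.984 -0.115
  outer loop
   vertex 0.7 0.8 3.7
   vertex 0.1 0.6 4.7
   vertex 0.8 1.2 0.4
  endloop
 endfacet
 facet normal 0.469 -0.877 0.106
  outer loop
   vertex 0.7 0.8 3.7
   vertex 2.2 1.7 4.5
   vertex 0.1 0.6 4.7
  endloop
 endfacet
 facet normal 0.545 -0.834 -0.085
  outer loop
   vertex 0.7 0.8 3.7
   vertex 0.8 1.2 0.4
   vertex 2.2 1.7 4.5
  endloop
 endfacet
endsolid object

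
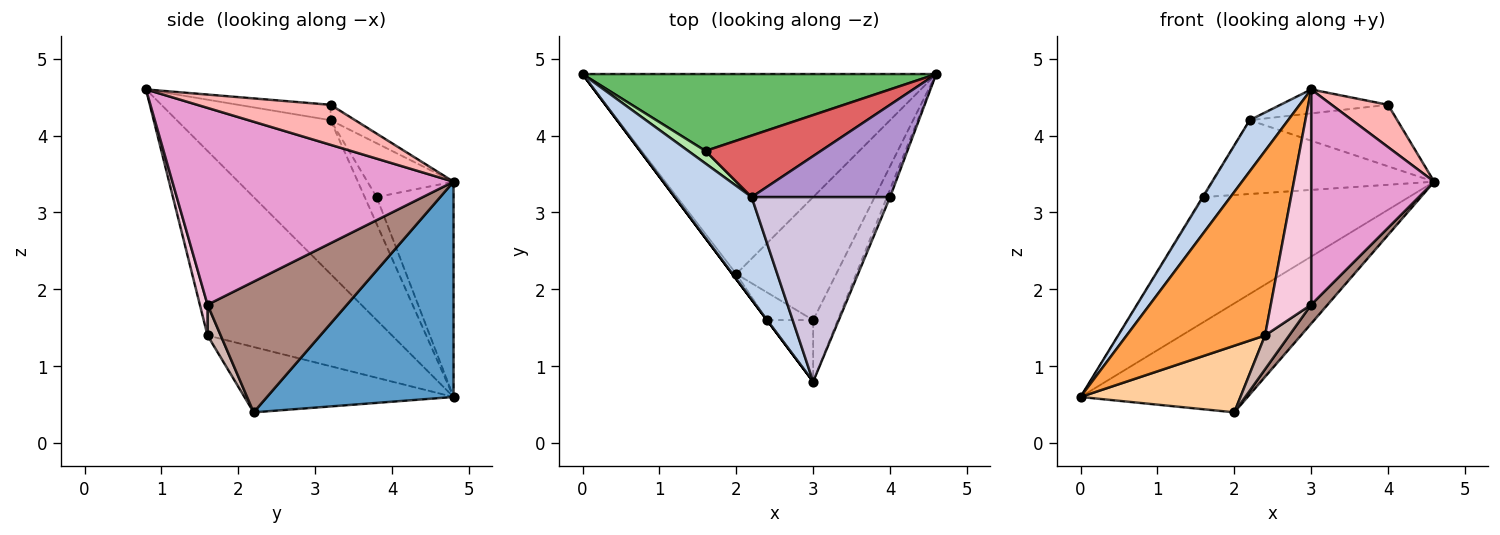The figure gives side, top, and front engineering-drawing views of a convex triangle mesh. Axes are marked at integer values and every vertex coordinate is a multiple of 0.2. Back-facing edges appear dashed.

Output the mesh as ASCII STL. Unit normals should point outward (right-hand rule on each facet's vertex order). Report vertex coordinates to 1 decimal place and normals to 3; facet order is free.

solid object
 facet normal 0.471 0.422 -0.774
  outer loop
   vertex 2.0 2.2 0.4
   vertex 0.0 4.8 0.6
   vertex 4.6 4.8 3.4
  endloop
 endfacet
 facet normal -0.873 -0.218 0.436
  outer loop
   vertex 2.2 3.2 4.2
   vertex 0.0 4.8 0.6
   vertex 3.0 0.8 4.6
  endloop
 endfacet
 facet normal -0.800 -0.600 0.000
  outer loop
   vertex 2.4 1.6 1.4
   vertex 3.0 0.8 4.6
   vertex 0.0 4.8 0.6
  endloop
 endfacet
 facet normal -0.793 -0.607 -0.047
  outer loop
   vertex 2.4 1.6 1.4
   vertex 0.0 4.8 0.6
   vertex 2.0 2.2 0.4
  endloop
 endfacet
 facet normal -0.304 0.812 0.499
  outer loop
   vertex 1.6 3.8 3.2
   vertex 4.6 4.8 3.4
   vertex 0.0 4.8 0.6
  endloop
 endfacet
 facet normal -0.840 0.060 0.540
  outer loop
   vertex 1.6 3.8 3.2
   vertex 0.0 4.8 0.6
   vertex 2.2 3.2 4.2
  endloop
 endfacet
 facet normal -0.286 0.736 0.613
  outer loop
   vertex 1.6 3.8 3.2
   vertex 2.2 3.2 4.2
   vertex 4.6 4.8 3.4
  endloop
 endfacet
 facet normal 0.919 -0.389 -0.071
  outer loop
   vertex 4.0 3.2 4.4
   vertex 3.0 0.8 4.6
   vertex 4.6 4.8 3.4
  endloop
 endfacet
 facet normal -0.092 0.552 0.829
  outer loop
   vertex 4.0 3.2 4.4
   vertex 4.6 4.8 3.4
   vertex 2.2 3.2 4.2
  endloop
 endfacet
 facet normal -0.110 0.128 0.986
  outer loop
   vertex 4.0 3.2 4.4
   vertex 2.2 3.2 4.2
   vertex 3.0 0.8 4.6
  endloop
 endfacet
 facet normal 0.791 -0.093 -0.605
  outer loop
   vertex 3.0 1.6 1.8
   vertex 2.0 2.2 0.4
   vertex 4.6 4.8 3.4
  endloop
 endfacet
 facet normal 0.389 -0.713 -0.583
  outer loop
   vertex 3.0 1.6 1.8
   vertex 2.4 1.6 1.4
   vertex 2.0 2.2 0.4
  endloop
 endfacet
 facet normal 0.910 -0.398 -0.114
  outer loop
   vertex 3.0 1.6 1.8
   vertex 4.6 4.8 3.4
   vertex 3.0 0.8 4.6
  endloop
 endfacet
 facet normal 0.180 -0.946 -0.270
  outer loop
   vertex 3.0 1.6 1.8
   vertex 3.0 0.8 4.6
   vertex 2.4 1.6 1.4
  endloop
 endfacet
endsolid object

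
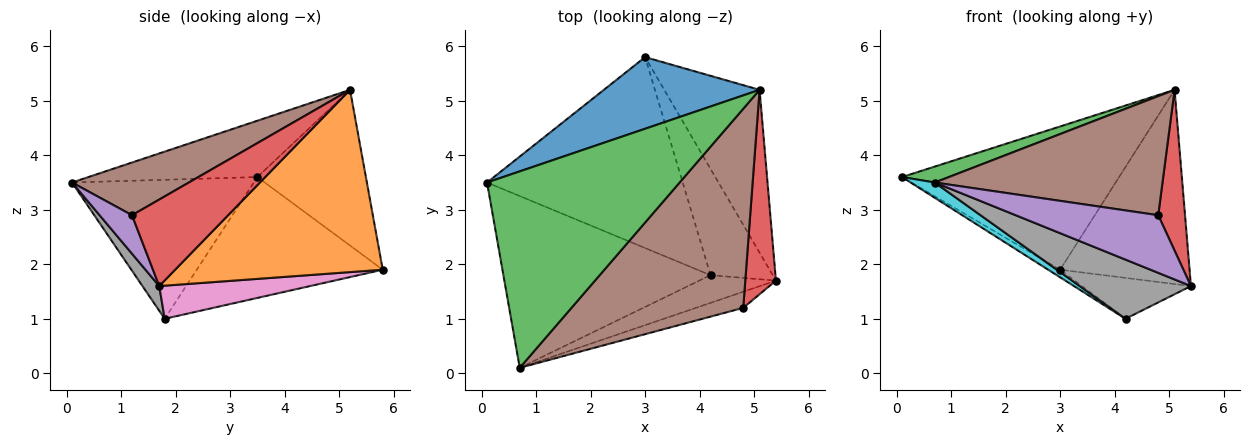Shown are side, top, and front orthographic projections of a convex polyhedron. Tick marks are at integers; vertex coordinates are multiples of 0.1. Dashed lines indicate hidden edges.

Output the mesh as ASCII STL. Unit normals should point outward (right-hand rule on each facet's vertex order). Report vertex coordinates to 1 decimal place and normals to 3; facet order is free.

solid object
 facet normal -0.408 0.816 0.408
  outer loop
   vertex 3.0 5.8 1.9
   vertex 0.1 3.5 3.6
   vertex 5.1 5.2 5.2
  endloop
 endfacet
 facet normal 0.776 0.484 -0.406
  outer loop
   vertex 3.0 5.8 1.9
   vertex 5.1 5.2 5.2
   vertex 5.4 1.7 1.6
  endloop
 endfacet
 facet normal -0.280 -0.078 0.957
  outer loop
   vertex 0.7 0.1 3.5
   vertex 5.1 5.2 5.2
   vertex 0.1 3.5 3.6
  endloop
 endfacet
 facet normal 0.912 -0.254 0.323
  outer loop
   vertex 4.8 1.2 2.9
   vertex 5.4 1.7 1.6
   vertex 5.1 5.2 5.2
  endloop
 endfacet
 facet normal 0.214 -0.941 -0.263
  outer loop
   vertex 4.8 1.2 2.9
   vertex 0.7 0.1 3.5
   vertex 5.4 1.7 1.6
  endloop
 endfacet
 facet normal 0.255 -0.496 0.830
  outer loop
   vertex 4.8 1.2 2.9
   vertex 5.1 5.2 5.2
   vertex 0.7 0.1 3.5
  endloop
 endfacet
 facet normal 0.445 0.322 -0.836
  outer loop
   vertex 4.2 1.8 1.0
   vertex 3.0 5.8 1.9
   vertex 5.4 1.7 1.6
  endloop
 endfacet
 facet normal 0.135 -0.897 -0.420
  outer loop
   vertex 4.2 1.8 1.0
   vertex 5.4 1.7 1.6
   vertex 0.7 0.1 3.5
  endloop
 endfacet
 facet normal -0.525 0.034 -0.850
  outer loop
   vertex 4.2 1.8 1.0
   vertex 0.1 3.5 3.6
   vertex 3.0 5.8 1.9
  endloop
 endfacet
 facet normal -0.556 -0.074 -0.828
  outer loop
   vertex 4.2 1.8 1.0
   vertex 0.7 0.1 3.5
   vertex 0.1 3.5 3.6
  endloop
 endfacet
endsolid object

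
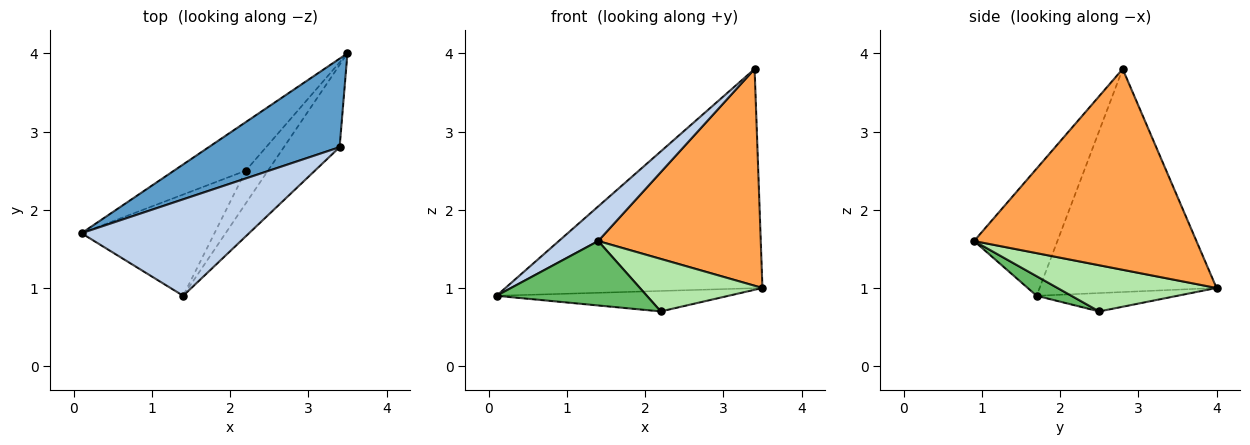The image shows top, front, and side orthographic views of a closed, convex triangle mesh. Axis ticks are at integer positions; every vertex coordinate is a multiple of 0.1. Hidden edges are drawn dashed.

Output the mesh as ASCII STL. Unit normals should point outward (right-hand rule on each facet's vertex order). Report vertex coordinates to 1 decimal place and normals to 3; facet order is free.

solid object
 facet normal -0.538 0.782 0.316
  outer loop
   vertex 3.4 2.8 3.8
   vertex 3.5 4.0 1.0
   vertex 0.1 1.7 0.9
  endloop
 endfacet
 facet normal -0.581 -0.275 0.766
  outer loop
   vertex 3.4 2.8 3.8
   vertex 0.1 1.7 0.9
   vertex 1.4 0.9 1.6
  endloop
 endfacet
 facet normal 0.788 -0.576 -0.219
  outer loop
   vertex 3.4 2.8 3.8
   vertex 1.4 0.9 1.6
   vertex 3.5 4.0 1.0
  endloop
 endfacet
 facet normal -0.230 0.378 -0.897
  outer loop
   vertex 2.2 2.5 0.7
   vertex 0.1 1.7 0.9
   vertex 3.5 4.0 1.0
  endloop
 endfacet
 facet normal 0.123 -0.533 -0.837
  outer loop
   vertex 2.2 2.5 0.7
   vertex 1.4 0.9 1.6
   vertex 0.1 1.7 0.9
  endloop
 endfacet
 facet normal 0.740 -0.570 -0.356
  outer loop
   vertex 2.2 2.5 0.7
   vertex 3.5 4.0 1.0
   vertex 1.4 0.9 1.6
  endloop
 endfacet
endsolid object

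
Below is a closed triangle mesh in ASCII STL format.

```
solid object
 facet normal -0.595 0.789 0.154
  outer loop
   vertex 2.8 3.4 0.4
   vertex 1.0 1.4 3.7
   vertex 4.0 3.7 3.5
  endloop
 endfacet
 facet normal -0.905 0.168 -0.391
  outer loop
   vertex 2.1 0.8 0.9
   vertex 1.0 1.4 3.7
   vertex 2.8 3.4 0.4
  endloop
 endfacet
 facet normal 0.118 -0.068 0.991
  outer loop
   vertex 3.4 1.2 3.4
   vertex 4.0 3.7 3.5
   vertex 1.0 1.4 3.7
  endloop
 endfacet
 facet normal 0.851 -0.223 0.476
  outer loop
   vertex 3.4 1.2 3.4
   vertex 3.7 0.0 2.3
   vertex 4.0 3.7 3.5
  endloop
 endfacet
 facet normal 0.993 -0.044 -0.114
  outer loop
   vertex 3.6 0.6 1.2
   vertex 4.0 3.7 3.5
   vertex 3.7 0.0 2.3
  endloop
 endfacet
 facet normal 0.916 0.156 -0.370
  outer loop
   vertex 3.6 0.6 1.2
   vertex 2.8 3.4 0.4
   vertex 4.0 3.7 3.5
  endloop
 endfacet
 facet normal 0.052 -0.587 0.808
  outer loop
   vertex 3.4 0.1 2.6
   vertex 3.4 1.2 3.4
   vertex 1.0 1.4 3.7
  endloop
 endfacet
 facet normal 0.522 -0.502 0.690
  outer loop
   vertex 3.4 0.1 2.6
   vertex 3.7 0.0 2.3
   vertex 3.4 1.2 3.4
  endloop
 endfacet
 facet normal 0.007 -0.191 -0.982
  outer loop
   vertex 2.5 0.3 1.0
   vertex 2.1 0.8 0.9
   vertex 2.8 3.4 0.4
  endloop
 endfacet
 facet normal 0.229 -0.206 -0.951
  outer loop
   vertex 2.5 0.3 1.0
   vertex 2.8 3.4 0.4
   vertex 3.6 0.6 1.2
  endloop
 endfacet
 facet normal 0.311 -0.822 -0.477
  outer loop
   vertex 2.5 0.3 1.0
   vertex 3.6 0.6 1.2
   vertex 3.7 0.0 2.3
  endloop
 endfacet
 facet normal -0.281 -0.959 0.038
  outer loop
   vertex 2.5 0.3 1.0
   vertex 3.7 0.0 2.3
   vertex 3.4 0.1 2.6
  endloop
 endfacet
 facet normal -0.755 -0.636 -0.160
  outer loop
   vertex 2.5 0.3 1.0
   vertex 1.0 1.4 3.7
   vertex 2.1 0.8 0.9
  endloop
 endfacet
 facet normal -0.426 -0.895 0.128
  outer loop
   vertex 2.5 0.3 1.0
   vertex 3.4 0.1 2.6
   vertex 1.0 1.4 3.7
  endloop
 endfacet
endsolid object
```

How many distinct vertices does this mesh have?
9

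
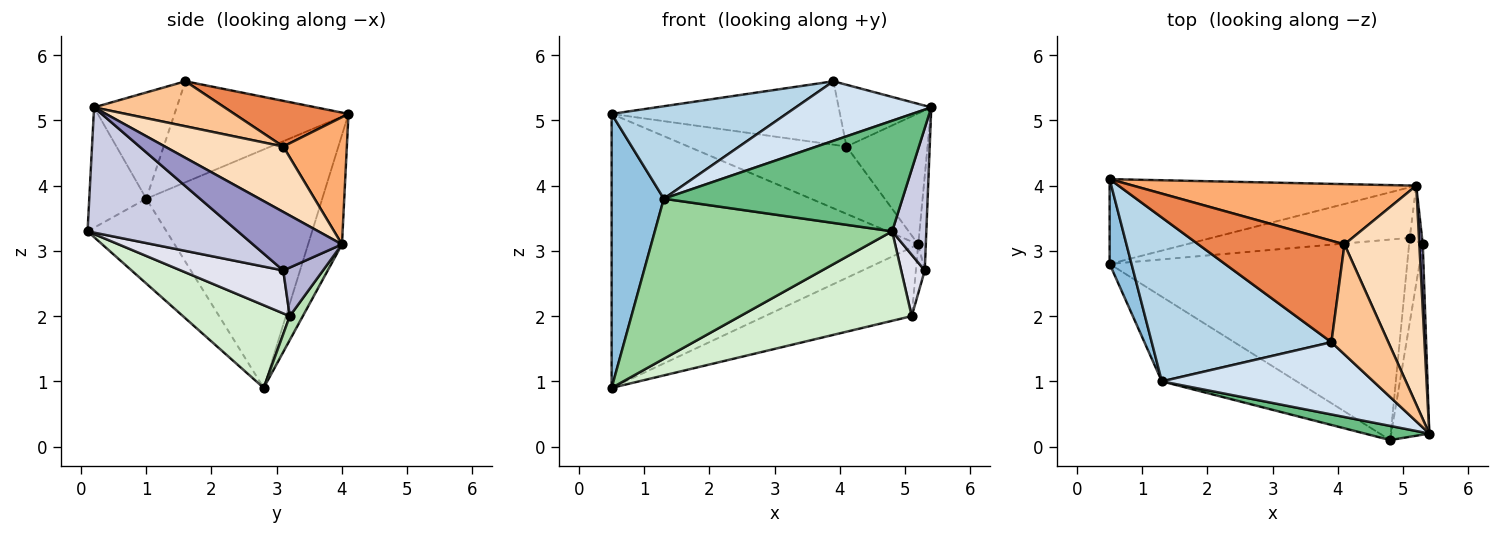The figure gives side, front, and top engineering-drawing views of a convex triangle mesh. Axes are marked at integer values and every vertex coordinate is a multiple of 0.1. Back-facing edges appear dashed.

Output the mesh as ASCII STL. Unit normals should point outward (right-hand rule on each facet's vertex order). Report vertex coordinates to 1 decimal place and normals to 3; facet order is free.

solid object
 facet normal -0.105 0.950 -0.294
  outer loop
   vertex 5.2 4.0 3.1
   vertex 0.5 2.8 0.9
   vertex 0.5 4.1 5.1
  endloop
 endfacet
 facet normal -0.955 -0.283 0.088
  outer loop
   vertex 1.3 1.0 3.8
   vertex 0.5 4.1 5.1
   vertex 0.5 2.8 0.9
  endloop
 endfacet
 facet normal -0.440 -0.441 0.782
  outer loop
   vertex 1.3 1.0 3.8
   vertex 3.9 1.6 5.6
   vertex 0.5 4.1 5.1
  endloop
 endfacet
 facet normal -0.361 -0.593 0.720
  outer loop
   vertex 1.3 1.0 3.8
   vertex 5.4 0.2 5.2
   vertex 3.9 1.6 5.6
  endloop
 endfacet
 facet normal 0.256 0.512 0.820
  outer loop
   vertex 4.1 3.1 4.6
   vertex 0.5 4.1 5.1
   vertex 3.9 1.6 5.6
  endloop
 endfacet
 facet normal 0.287 0.714 0.639
  outer loop
   vertex 4.1 3.1 4.6
   vertex 5.2 4.0 3.1
   vertex 0.5 4.1 5.1
  endloop
 endfacet
 facet normal 0.568 0.403 0.718
  outer loop
   vertex 4.1 3.1 4.6
   vertex 3.9 1.6 5.6
   vertex 5.4 0.2 5.2
  endloop
 endfacet
 facet normal 0.600 0.411 0.686
  outer loop
   vertex 4.1 3.1 4.6
   vertex 5.4 0.2 5.2
   vertex 5.2 4.0 3.1
  endloop
 endfacet
 facet normal -0.231 -0.965 0.124
  outer loop
   vertex 4.8 0.1 3.3
   vertex 5.4 0.2 5.2
   vertex 1.3 1.0 3.8
  endloop
 endfacet
 facet normal -0.282 -0.848 -0.449
  outer loop
   vertex 4.8 0.1 3.3
   vertex 1.3 1.0 3.8
   vertex 0.5 2.8 0.9
  endloop
 endfacet
 facet normal 0.071 0.804 -0.591
  outer loop
   vertex 5.1 3.2 2.0
   vertex 0.5 2.8 0.9
   vertex 5.2 4.0 3.1
  endloop
 endfacet
 facet normal 0.246 -0.395 -0.885
  outer loop
   vertex 5.1 3.2 2.0
   vertex 4.8 0.1 3.3
   vertex 0.5 2.8 0.9
  endloop
 endfacet
 facet normal 0.995 0.085 0.058
  outer loop
   vertex 5.3 3.1 2.7
   vertex 5.2 4.0 3.1
   vertex 5.4 0.2 5.2
  endloop
 endfacet
 facet normal 0.947 0.212 -0.240
  outer loop
   vertex 5.3 3.1 2.7
   vertex 5.1 3.2 2.0
   vertex 5.2 4.0 3.1
  endloop
 endfacet
 facet normal 0.935 -0.213 -0.284
  outer loop
   vertex 5.3 3.1 2.7
   vertex 5.4 0.2 5.2
   vertex 4.8 0.1 3.3
  endloop
 endfacet
 facet normal 0.931 -0.214 -0.297
  outer loop
   vertex 5.3 3.1 2.7
   vertex 4.8 0.1 3.3
   vertex 5.1 3.2 2.0
  endloop
 endfacet
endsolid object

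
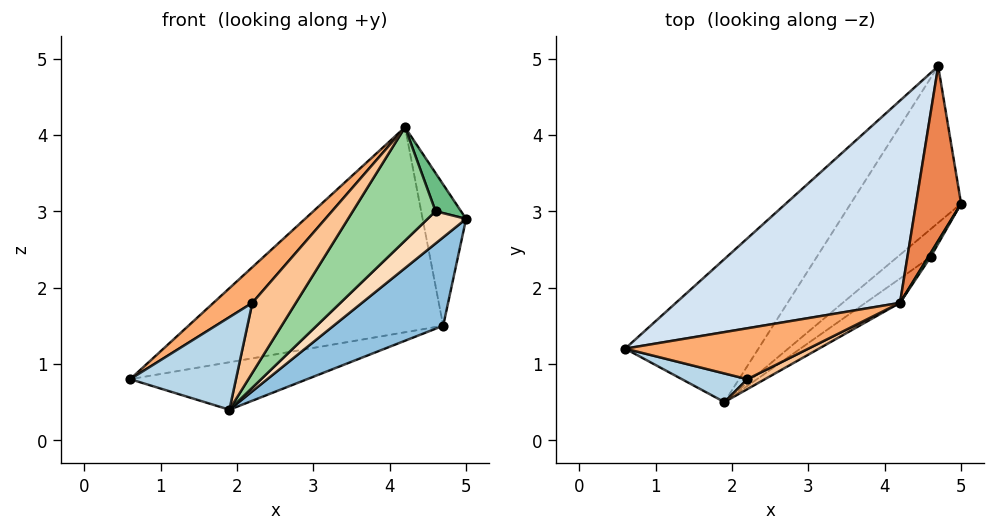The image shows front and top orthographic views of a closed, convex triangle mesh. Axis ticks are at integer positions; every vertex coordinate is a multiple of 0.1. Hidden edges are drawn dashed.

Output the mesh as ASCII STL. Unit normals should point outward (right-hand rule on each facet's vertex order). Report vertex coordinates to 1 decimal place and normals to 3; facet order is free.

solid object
 facet normal -0.121 0.313 -0.942
  outer loop
   vertex 1.9 0.5 0.4
   vertex 0.6 1.2 0.8
   vertex 4.7 4.9 1.5
  endloop
 endfacet
 facet normal 0.744 -0.328 -0.582
  outer loop
   vertex 1.9 0.5 0.4
   vertex 4.7 4.9 1.5
   vertex 5.0 3.1 2.9
  endloop
 endfacet
 facet normal -0.390 -0.880 0.272
  outer loop
   vertex 2.2 0.8 1.8
   vertex 0.6 1.2 0.8
   vertex 1.9 0.5 0.4
  endloop
 endfacet
 facet normal -0.606 0.566 0.558
  outer loop
   vertex 4.2 1.8 4.1
   vertex 4.7 4.9 1.5
   vertex 0.6 1.2 0.8
  endloop
 endfacet
 facet normal 0.143 0.622 0.770
  outer loop
   vertex 4.2 1.8 4.1
   vertex 5.0 3.1 2.9
   vertex 4.7 4.9 1.5
  endloop
 endfacet
 facet normal -0.548 -0.480 0.685
  outer loop
   vertex 4.2 1.8 4.1
   vertex 0.6 1.2 0.8
   vertex 2.2 0.8 1.8
  endloop
 endfacet
 facet normal 0.316 -0.939 0.134
  outer loop
   vertex 4.2 1.8 4.1
   vertex 2.2 0.8 1.8
   vertex 1.9 0.5 0.4
  endloop
 endfacet
 facet normal 0.758 -0.494 -0.426
  outer loop
   vertex 4.6 2.4 3.0
   vertex 1.9 0.5 0.4
   vertex 5.0 3.1 2.9
  endloop
 endfacet
 facet normal 0.870 -0.490 0.049
  outer loop
   vertex 4.6 2.4 3.0
   vertex 5.0 3.1 2.9
   vertex 4.2 1.8 4.1
  endloop
 endfacet
 facet normal 0.665 -0.730 -0.157
  outer loop
   vertex 4.6 2.4 3.0
   vertex 4.2 1.8 4.1
   vertex 1.9 0.5 0.4
  endloop
 endfacet
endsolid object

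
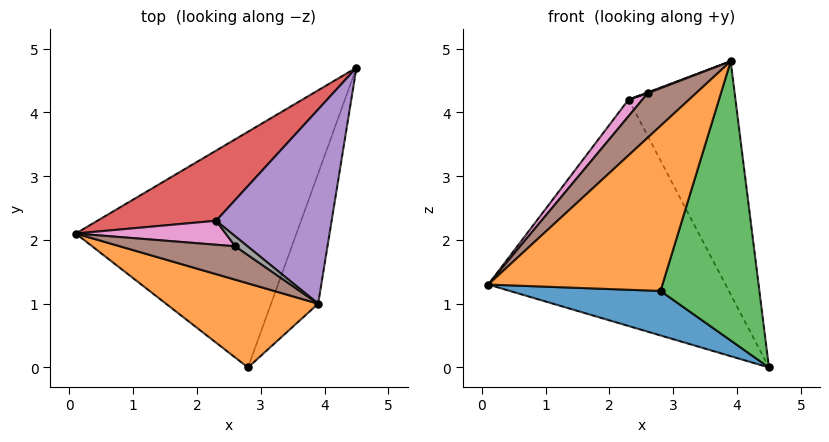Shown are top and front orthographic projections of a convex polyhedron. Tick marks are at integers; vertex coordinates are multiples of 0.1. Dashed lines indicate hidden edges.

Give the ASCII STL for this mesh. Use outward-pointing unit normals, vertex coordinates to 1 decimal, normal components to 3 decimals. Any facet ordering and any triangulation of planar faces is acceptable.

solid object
 facet normal -0.178 -0.183 -0.967
  outer loop
   vertex 2.8 0.0 1.2
   vertex 0.1 2.1 1.3
   vertex 4.5 4.7 0.0
  endloop
 endfacet
 facet normal -0.560 -0.738 0.376
  outer loop
   vertex 3.9 1.0 4.8
   vertex 0.1 2.1 1.3
   vertex 2.8 0.0 1.2
  endloop
 endfacet
 facet normal 0.911 -0.374 -0.174
  outer loop
   vertex 3.9 1.0 4.8
   vertex 2.8 0.0 1.2
   vertex 4.5 4.7 0.0
  endloop
 endfacet
 facet normal -0.431 0.862 0.267
  outer loop
   vertex 2.3 2.3 4.2
   vertex 4.5 4.7 0.0
   vertex 0.1 2.1 1.3
  endloop
 endfacet
 facet normal 0.359 0.717 0.598
  outer loop
   vertex 2.3 2.3 4.2
   vertex 3.9 1.0 4.8
   vertex 4.5 4.7 0.0
  endloop
 endfacet
 facet normal -0.617 -0.629 0.472
  outer loop
   vertex 2.6 1.9 4.3
   vertex 0.1 2.1 1.3
   vertex 3.9 1.0 4.8
  endloop
 endfacet
 facet normal -0.718 -0.396 0.572
  outer loop
   vertex 2.6 1.9 4.3
   vertex 2.3 2.3 4.2
   vertex 0.1 2.1 1.3
  endloop
 endfacet
 facet normal -0.402 -0.073 0.913
  outer loop
   vertex 2.6 1.9 4.3
   vertex 3.9 1.0 4.8
   vertex 2.3 2.3 4.2
  endloop
 endfacet
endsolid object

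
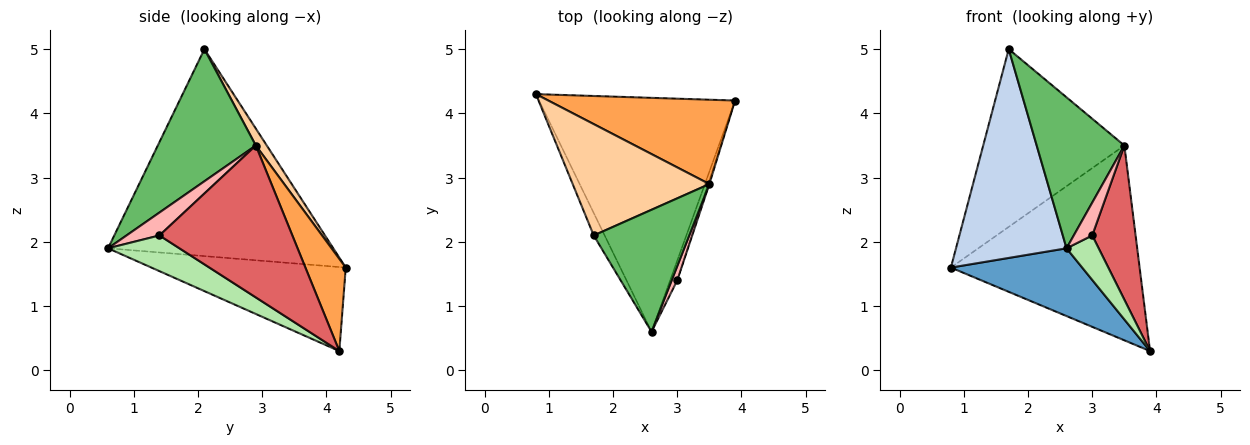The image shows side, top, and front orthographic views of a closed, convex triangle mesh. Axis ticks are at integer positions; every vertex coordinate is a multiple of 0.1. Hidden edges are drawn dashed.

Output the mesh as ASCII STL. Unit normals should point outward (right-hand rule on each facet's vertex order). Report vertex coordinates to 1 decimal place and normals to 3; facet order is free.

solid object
 facet normal -0.381 -0.257 -0.888
  outer loop
   vertex 2.6 0.6 1.9
   vertex 0.8 4.3 1.6
   vertex 3.9 4.2 0.3
  endloop
 endfacet
 facet normal -0.897 -0.440 -0.047
  outer loop
   vertex 1.7 2.1 5.0
   vertex 0.8 4.3 1.6
   vertex 2.6 0.6 1.9
  endloop
 endfacet
 facet normal 0.193 0.901 0.390
  outer loop
   vertex 3.5 2.9 3.5
   vertex 3.9 4.2 0.3
   vertex 0.8 4.3 1.6
  endloop
 endfacet
 facet normal 0.066 0.846 0.530
  outer loop
   vertex 3.5 2.9 3.5
   vertex 0.8 4.3 1.6
   vertex 1.7 2.1 5.0
  endloop
 endfacet
 facet normal 0.656 -0.587 0.474
  outer loop
   vertex 3.5 2.9 3.5
   vertex 1.7 2.1 5.0
   vertex 2.6 0.6 1.9
  endloop
 endfacet
 facet normal 0.897 -0.404 -0.179
  outer loop
   vertex 3.0 1.4 2.1
   vertex 2.6 0.6 1.9
   vertex 3.9 4.2 0.3
  endloop
 endfacet
 facet normal 0.951 -0.310 -0.007
  outer loop
   vertex 3.0 1.4 2.1
   vertex 3.9 4.2 0.3
   vertex 3.5 2.9 3.5
  endloop
 endfacet
 facet normal 0.853 -0.479 0.208
  outer loop
   vertex 3.0 1.4 2.1
   vertex 3.5 2.9 3.5
   vertex 2.6 0.6 1.9
  endloop
 endfacet
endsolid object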